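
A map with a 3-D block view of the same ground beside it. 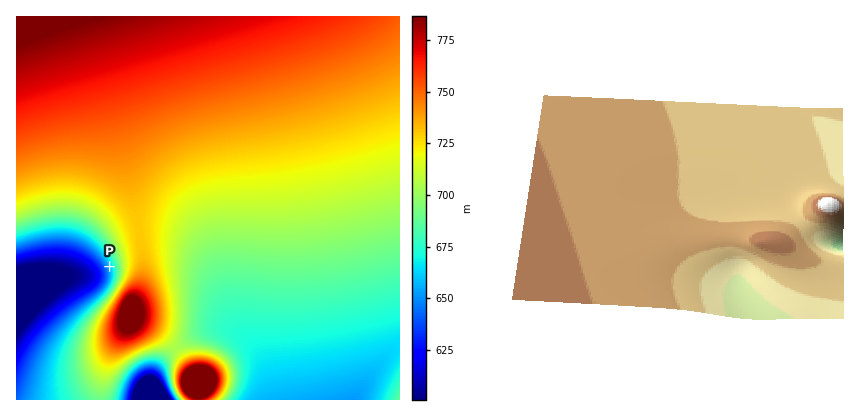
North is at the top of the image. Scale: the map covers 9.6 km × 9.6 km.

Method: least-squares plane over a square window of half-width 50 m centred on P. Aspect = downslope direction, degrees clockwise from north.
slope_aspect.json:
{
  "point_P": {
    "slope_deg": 8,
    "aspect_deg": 250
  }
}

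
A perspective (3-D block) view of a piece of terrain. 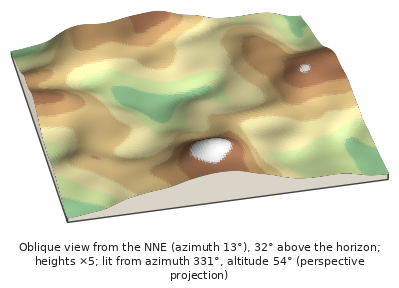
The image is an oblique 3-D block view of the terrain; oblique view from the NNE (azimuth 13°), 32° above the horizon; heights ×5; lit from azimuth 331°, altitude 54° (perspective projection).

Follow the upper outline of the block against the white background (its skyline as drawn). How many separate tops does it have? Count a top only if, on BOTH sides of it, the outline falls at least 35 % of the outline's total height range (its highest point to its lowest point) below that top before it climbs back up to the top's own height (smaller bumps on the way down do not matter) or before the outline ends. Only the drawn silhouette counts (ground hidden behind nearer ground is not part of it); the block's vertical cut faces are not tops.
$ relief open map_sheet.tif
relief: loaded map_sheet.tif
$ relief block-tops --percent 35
0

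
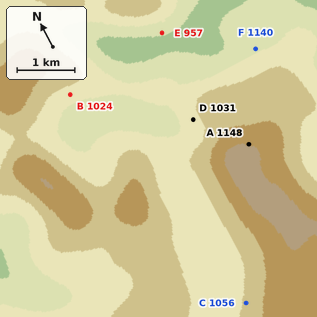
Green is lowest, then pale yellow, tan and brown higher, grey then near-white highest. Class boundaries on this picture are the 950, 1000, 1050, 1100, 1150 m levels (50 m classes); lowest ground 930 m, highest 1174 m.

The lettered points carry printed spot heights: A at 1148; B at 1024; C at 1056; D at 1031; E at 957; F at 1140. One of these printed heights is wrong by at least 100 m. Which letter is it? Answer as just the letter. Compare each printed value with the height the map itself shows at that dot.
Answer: F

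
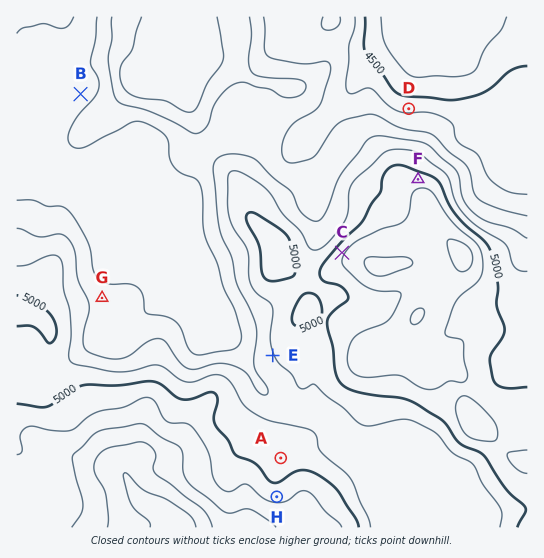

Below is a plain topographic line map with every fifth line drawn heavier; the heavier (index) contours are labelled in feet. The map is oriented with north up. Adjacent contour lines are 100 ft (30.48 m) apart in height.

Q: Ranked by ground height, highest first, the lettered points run C A B D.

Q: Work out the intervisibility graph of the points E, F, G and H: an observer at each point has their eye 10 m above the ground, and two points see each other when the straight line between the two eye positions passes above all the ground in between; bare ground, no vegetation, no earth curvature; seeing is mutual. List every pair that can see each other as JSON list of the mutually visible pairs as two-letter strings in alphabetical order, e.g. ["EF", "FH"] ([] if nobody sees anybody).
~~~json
["EG", "EH"]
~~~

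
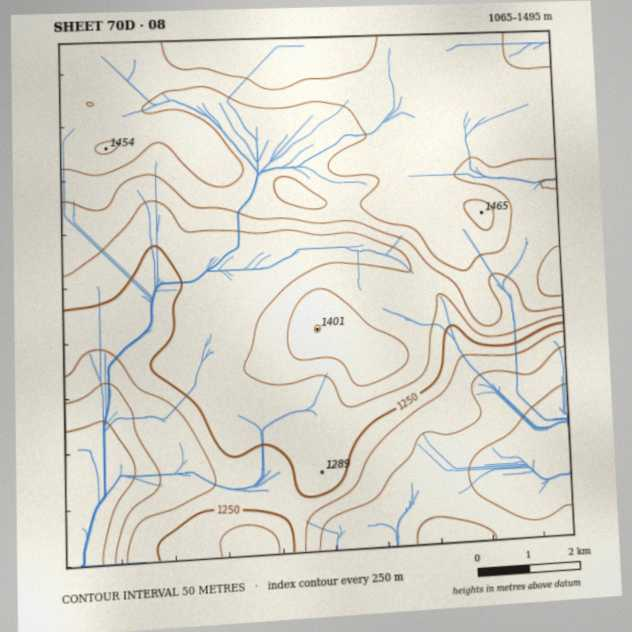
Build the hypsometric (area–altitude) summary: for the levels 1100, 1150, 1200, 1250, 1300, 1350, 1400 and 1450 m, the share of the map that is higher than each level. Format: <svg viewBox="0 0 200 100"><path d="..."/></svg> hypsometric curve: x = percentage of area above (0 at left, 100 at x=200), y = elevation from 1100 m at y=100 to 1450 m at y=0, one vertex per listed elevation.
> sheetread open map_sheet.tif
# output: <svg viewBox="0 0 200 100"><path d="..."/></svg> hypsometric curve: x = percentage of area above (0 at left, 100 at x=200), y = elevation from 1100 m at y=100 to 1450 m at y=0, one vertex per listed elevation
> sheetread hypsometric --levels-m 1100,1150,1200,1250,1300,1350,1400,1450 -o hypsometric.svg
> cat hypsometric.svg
<svg viewBox="0 0 200 100"><path d="M188 100l-17-14-15-15-17-14-34-14-21-14-31-15-46-14"/></svg>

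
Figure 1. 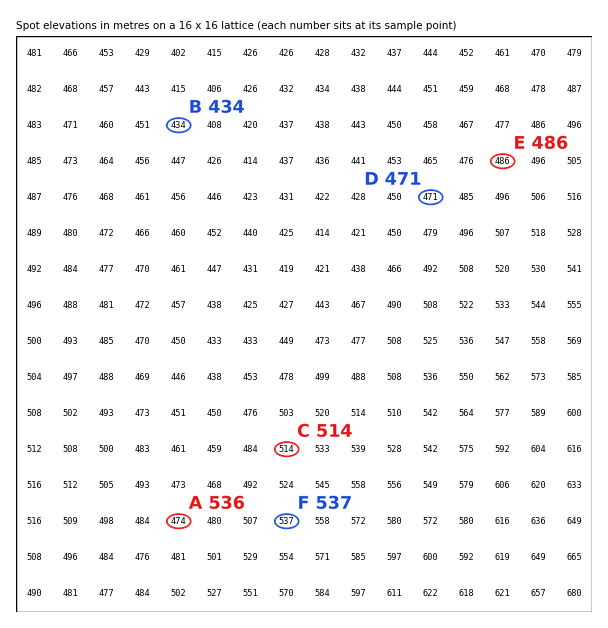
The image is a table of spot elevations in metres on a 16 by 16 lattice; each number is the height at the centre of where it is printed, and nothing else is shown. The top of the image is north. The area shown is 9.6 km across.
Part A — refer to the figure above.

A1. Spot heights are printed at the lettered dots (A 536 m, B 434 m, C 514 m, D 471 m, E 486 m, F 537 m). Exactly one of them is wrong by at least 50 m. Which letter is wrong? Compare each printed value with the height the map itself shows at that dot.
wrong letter A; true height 474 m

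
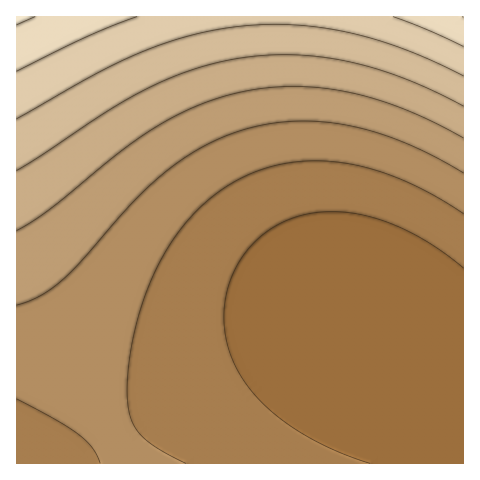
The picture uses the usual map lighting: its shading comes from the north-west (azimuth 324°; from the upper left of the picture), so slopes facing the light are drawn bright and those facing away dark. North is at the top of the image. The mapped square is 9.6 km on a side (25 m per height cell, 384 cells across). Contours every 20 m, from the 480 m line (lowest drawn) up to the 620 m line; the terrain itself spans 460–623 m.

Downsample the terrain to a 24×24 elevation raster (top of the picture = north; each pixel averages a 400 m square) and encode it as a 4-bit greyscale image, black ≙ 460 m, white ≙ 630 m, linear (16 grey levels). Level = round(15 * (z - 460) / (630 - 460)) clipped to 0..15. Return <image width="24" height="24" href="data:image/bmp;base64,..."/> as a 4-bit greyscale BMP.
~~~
<image width="24" height="24" href="data:image/bmp;base64,Qk2WAQAAAAAAAHYAAAAoAAAAGAAAABgAAAABAAQAAAAAACABAAATCwAAEwsAABAAAAAAAAAAAAAAABEREQAiIiIAMzMzAERERABVVVUAZmZmAHd3dwCIiIgAmZmZAKqqqgC7u7sAzMzMAN3d3QDu7u4A////ADMzREQzMzMiIiERETM0REMzMyIiIRERETNERDMzMiIhEREREURERDMzIiIRERAAAURERDMzIiEREAAAAERERDMyIhERAAAAAFRERDMyIhERAAAAAFVUREMyIhEQAAAAAVVVREMyIhEQAAAAEWVVVEMzIhERAAABEWZlVEQzIiEREREREmZmVUQzIiERERERIndmVVRDMiIhEREiI3d2ZVREMyIiIiIjM4h3ZlVEQzMyIiMzRJiHdmVVREMzMzNERZmId2ZlVERERERVVqmZiHdmVVVVVVVWZ6qpmId3ZmZVVmZneLuqmZiHd3ZmZ3d4icu7qpmYiId3eIiZmtzLu6qZmZiImZmqu93cy7uqqqmZqqq7zO7d3My7u7u7u7zM3Q=="/>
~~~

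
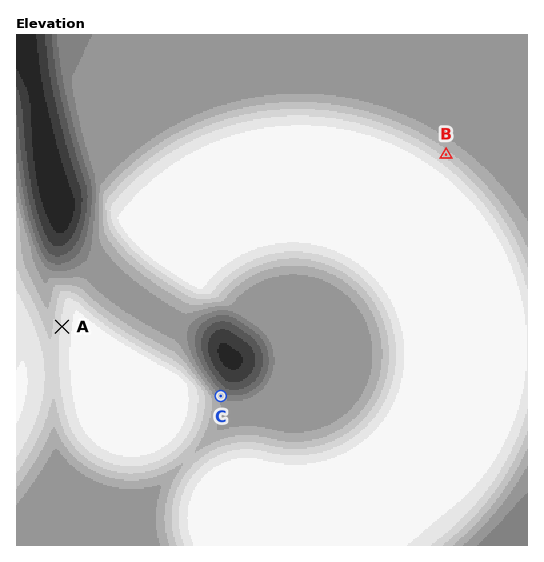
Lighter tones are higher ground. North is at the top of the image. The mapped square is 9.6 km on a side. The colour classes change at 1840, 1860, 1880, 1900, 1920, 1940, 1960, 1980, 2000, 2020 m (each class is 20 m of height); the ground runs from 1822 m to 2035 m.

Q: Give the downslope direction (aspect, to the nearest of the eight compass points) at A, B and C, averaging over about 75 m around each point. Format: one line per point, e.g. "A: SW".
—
A: W
B: NE
C: NE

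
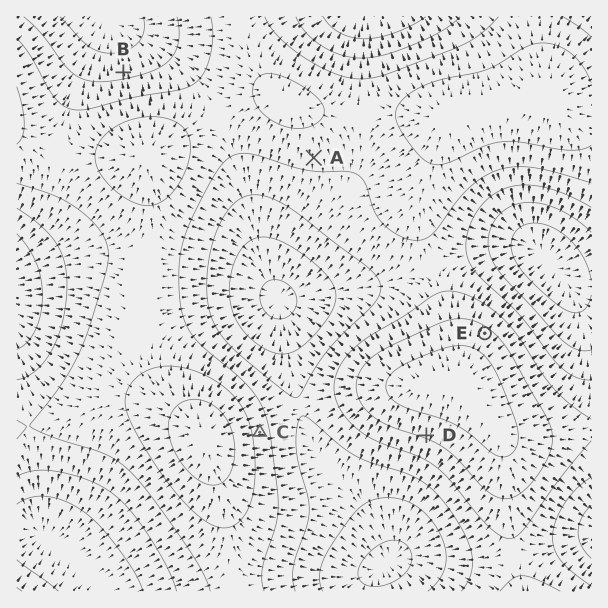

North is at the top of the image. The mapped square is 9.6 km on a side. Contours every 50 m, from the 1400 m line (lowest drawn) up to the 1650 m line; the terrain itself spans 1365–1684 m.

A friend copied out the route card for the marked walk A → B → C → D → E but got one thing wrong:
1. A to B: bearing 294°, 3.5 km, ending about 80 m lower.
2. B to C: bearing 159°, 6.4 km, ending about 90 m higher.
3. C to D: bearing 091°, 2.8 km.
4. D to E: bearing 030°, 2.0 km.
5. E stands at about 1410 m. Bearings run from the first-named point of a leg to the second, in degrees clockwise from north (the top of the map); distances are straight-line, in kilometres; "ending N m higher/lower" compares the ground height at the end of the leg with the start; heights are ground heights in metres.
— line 5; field height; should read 1610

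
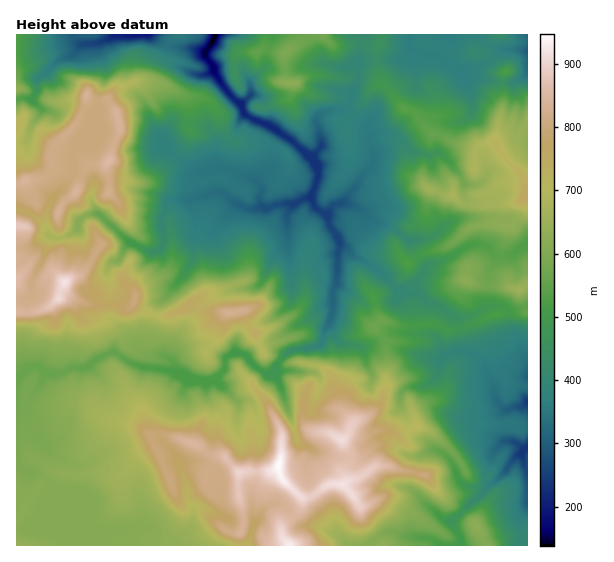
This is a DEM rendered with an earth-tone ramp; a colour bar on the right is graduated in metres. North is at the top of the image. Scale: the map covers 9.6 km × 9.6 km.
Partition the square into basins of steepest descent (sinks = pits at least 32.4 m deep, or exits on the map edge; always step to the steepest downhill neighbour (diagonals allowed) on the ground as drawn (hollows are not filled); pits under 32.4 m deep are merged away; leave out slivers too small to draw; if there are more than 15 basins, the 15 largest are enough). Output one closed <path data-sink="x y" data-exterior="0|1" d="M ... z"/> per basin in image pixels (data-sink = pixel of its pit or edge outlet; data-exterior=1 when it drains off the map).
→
<path data-sink="215 35" data-exterior="1" d="M381 34l-199 0-13 7-2 10-16 28-16 2-16 6-13 14-12 0-8-4-4 4-9-2-18 3-18-4-14-9-7 0 1 457 470-1-10-19-6 7-20 5-62-41-10 1-14 8-6 0-15-21 0-14 5-10 0-8-8-13 6-4 8-15 12-4 12-10 8-20 0-46-12-14 6-6 17 5 39-1 9 5 9 0 18-5 17-10 20-4 5-3 4-8 0-10 5 17 4 4 0-186-7 6-8 14-11 5-3-1-4-7-13 3-5 5-4 0-42-17-10-10-6-10-12-4-22-25-5-24 0-9 5-12z"/><path data-sink="523 451" data-exterior="0" d="M485 423l-20 2-11 4-11 8-5 0-20-11-17 9-14-5-10 0-8 4-20-3-8 9 8 13 0 8-5 10 0 14 15 21 10-1 14-8 6 0 62 41 20-5 6-7 10 20 40 0 1-118-15-3-18 1z"/><path data-sink="527 403" data-exterior="1" d="M519 290l0 10-4 8-5 3-20 4-17 10-18 5-9 0-9-5-39 1-17-5-6 6 12 14 0 46-8 20-12 10-12 4-6 10 10 3 10 0 8-4 10 0 14 5 17-9 20 11 5 0 14-10 17-4 21 3 18-1 5 2 9 0 1-115-4-5z"/><path data-sink="527 52" data-exterior="1" d="M527 34l-145 0-6 17 4 29 20 25 3 4 12 4 6 10 10 10 42 17 4 0 5-5 8-3 5 0 4 7 3 1 11-5 15-21z"/><path data-sink="147 35" data-exterior="1" d="M181 34l-164 0-1 54 7 1 14 9 18 4 18-3 9 2 4-4 8 4 12 0 13-14 16-6 16-2 16-28 2-10 6-4 4 0z"/>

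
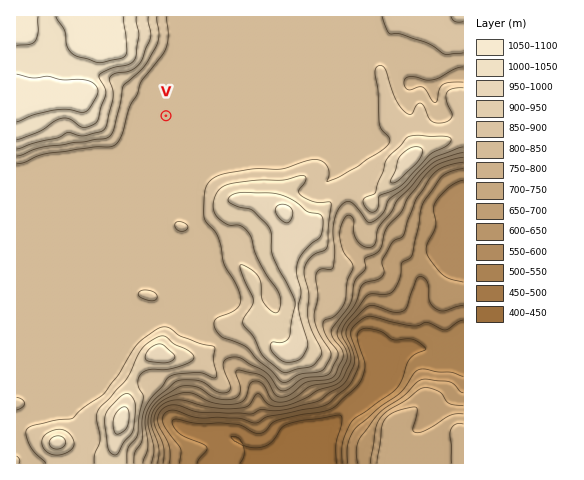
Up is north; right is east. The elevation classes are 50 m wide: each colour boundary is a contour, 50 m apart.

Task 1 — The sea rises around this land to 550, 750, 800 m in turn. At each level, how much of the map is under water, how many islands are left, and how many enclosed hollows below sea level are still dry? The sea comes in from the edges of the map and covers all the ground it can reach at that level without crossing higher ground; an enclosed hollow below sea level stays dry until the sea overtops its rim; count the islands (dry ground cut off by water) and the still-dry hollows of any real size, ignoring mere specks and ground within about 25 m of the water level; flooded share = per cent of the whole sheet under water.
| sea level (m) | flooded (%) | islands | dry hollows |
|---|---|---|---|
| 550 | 8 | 0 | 0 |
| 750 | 22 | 0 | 0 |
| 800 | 25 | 0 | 0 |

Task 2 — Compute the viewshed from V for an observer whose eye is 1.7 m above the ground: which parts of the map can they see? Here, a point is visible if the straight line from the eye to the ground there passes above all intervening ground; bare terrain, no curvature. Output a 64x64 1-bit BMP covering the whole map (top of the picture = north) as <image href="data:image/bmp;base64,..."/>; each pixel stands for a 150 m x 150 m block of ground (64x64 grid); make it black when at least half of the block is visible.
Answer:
<image width="64" height="64" href="data:image/bmp;base64,Qk0+AgAAAAAAAD4AAAAoAAAAQAAAAEAAAAABAAEAAAAAAAACAAATCwAAEwsAAAIAAAAAAAAA////AAAAAAAAAAAAAAAAAAAAAAAAAAAAAAAAAAAAAAAPgAAAAAAAAD+AAAAAAAAA/4AAAAAAAAA/gwAAAAAAAB//gAAAAAAA//+AAAAAAAD//4AAAAAAAP//gAAAAAAA//+AAAAAAAD/+4AAAAAAAP/9gAAAAAAA//yAAAAAAAD//OfgAAAAAP/8f8AAAAAA//w/AAAAAAD//h4AAAAAAP/+DAAAAAAA//4AB+AAAAD//gADwAAAAP/+AAAAAAAA//8AAAAAAAD///gAAAAAAP//+AAAAAAA///4AAAAAAD///gAAAAAAP//+AAAAAAA///4AAAAAAD///gAAAAAAP//+AAAAAAA///4AAAAAAD///gAAAAAAP///8AAAAAA////8AAAAAA////4DAAAAB////weAAAAB/////wAAAAD/////AAYAAD/////ABwAAH/////AfgAAH////+D/AAAP////4/8AAAP//////4AAA///////gAAH///////AAA///////wAAH//////+AAAf//////wAAD//////+AAAP//////4AAA///////gCAB//////+AAAH//////4AAAf//////AAAB//////8AAAB//////wAAAB/////+AAAAD//////AwAAH/////8/AAAAf/////4AAAB//////wAAAH/////xw=="/>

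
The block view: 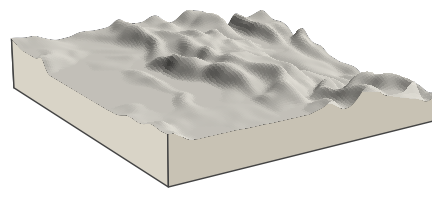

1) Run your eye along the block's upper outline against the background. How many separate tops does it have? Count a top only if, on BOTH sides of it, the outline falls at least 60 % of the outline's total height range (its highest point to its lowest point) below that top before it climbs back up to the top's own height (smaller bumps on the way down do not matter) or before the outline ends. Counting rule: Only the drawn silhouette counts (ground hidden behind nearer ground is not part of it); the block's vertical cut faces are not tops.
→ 0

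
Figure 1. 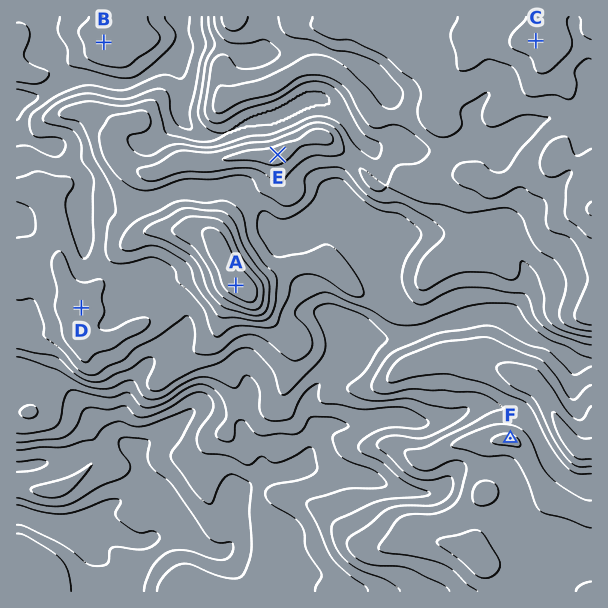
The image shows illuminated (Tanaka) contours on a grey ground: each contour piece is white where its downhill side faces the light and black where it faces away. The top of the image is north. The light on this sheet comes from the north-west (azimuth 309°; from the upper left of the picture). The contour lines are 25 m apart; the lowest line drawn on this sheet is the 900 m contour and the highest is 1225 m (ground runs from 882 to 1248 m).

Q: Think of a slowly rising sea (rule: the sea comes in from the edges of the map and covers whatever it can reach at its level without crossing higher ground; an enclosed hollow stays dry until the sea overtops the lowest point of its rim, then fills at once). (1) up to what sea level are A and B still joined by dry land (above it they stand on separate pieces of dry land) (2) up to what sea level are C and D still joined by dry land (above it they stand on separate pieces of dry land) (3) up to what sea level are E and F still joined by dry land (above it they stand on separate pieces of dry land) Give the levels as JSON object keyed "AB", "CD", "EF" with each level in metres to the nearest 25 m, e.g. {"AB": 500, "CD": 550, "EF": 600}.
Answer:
{"AB": 1050, "CD": 1100, "EF": 1075}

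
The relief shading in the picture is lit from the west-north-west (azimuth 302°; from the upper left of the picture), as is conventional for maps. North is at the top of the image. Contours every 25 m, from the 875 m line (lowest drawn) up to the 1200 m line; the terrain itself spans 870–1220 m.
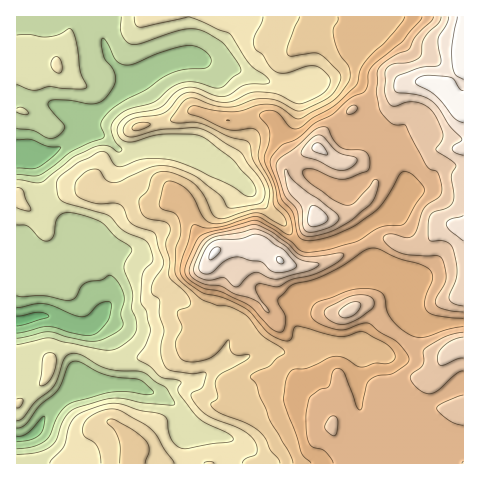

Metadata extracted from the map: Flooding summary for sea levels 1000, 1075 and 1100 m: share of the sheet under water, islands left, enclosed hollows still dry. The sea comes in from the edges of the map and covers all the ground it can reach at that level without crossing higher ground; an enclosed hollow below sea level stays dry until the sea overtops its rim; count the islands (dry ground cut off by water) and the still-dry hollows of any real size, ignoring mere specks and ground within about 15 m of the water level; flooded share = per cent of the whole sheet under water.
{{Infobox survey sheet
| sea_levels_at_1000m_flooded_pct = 39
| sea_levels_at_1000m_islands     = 0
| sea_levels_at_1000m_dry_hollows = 0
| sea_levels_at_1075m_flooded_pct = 61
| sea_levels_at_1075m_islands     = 0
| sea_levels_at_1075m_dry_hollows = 0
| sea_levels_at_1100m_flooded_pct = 70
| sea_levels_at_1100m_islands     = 0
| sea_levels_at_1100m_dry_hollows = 0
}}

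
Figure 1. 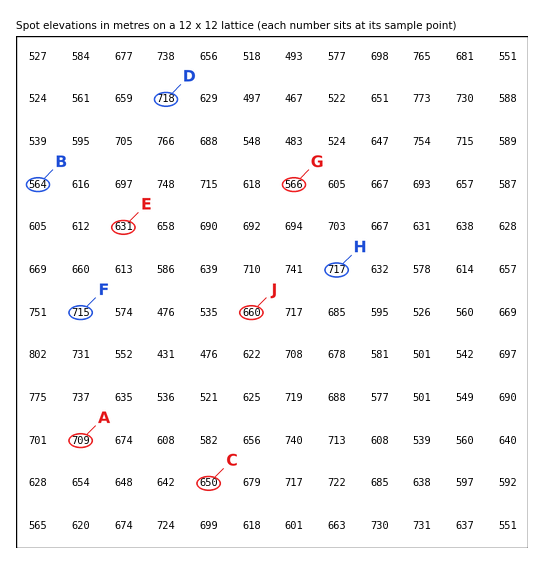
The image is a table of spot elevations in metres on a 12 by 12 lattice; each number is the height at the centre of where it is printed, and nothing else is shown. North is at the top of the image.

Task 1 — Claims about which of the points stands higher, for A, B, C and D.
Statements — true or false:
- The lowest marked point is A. false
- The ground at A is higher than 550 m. true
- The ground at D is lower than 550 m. false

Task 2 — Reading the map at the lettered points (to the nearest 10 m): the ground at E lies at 630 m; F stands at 720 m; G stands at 570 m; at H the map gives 720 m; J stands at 660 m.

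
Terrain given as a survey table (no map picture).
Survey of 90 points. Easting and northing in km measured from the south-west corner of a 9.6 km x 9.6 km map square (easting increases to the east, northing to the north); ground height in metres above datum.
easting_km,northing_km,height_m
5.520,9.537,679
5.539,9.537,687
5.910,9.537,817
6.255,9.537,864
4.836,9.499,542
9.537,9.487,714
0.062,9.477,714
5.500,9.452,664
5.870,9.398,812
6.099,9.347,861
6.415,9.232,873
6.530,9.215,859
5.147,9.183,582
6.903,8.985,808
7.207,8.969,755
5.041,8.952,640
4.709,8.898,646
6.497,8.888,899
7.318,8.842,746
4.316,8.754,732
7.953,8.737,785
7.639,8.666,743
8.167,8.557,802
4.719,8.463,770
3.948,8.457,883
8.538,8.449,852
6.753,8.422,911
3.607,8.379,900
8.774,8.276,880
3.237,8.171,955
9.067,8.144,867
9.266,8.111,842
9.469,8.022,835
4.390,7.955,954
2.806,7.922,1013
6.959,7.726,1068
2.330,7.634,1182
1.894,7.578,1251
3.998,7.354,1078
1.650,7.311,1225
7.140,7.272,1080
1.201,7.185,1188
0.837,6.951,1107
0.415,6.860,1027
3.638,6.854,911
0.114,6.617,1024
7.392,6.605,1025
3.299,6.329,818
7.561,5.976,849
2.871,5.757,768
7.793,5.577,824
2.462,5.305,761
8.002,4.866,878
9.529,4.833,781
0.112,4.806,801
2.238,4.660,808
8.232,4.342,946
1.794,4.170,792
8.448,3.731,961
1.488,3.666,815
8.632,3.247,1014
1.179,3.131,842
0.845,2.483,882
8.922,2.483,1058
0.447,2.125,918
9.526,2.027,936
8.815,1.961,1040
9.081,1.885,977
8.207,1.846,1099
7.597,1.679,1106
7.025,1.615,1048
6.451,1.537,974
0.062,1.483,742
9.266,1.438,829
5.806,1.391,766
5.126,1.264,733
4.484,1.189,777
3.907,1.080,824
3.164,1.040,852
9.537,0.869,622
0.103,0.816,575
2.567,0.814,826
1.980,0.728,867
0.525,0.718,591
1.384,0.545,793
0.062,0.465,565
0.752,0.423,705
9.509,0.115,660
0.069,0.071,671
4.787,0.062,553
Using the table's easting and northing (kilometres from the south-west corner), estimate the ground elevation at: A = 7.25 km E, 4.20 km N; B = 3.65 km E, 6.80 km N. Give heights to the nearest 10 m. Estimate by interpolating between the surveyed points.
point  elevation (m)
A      830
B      900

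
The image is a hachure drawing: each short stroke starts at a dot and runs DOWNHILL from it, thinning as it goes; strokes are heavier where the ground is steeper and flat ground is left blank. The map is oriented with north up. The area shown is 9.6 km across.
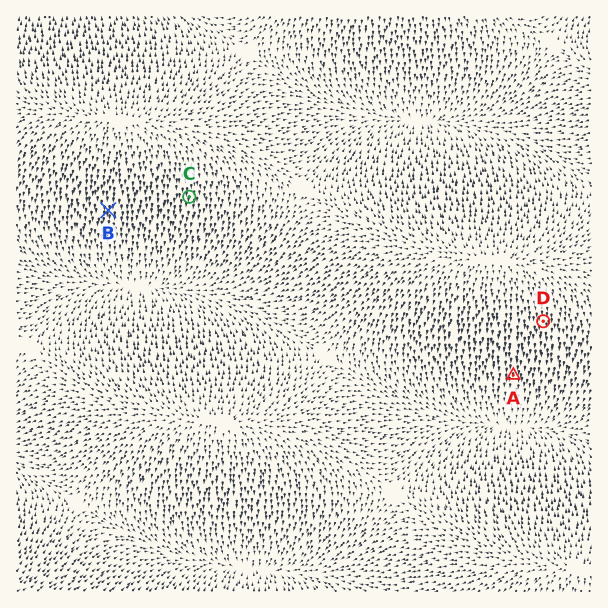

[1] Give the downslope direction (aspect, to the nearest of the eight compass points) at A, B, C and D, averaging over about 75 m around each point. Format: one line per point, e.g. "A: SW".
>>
A: S
B: S
C: S
D: S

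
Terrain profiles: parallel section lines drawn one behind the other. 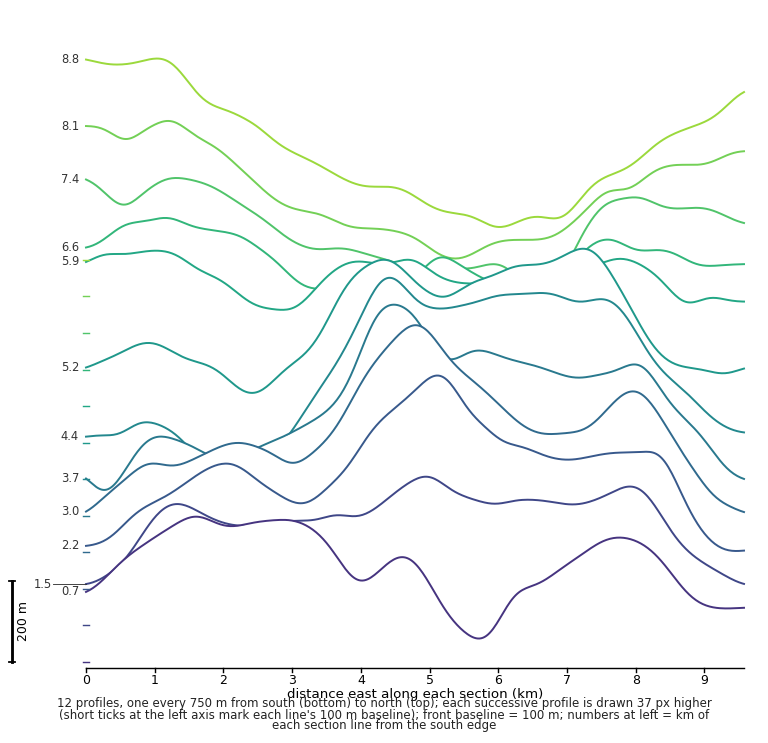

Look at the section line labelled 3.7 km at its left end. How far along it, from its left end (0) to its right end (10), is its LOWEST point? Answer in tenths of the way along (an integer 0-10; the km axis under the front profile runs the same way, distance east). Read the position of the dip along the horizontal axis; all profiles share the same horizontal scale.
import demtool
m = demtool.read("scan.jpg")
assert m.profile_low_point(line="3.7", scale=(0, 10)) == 0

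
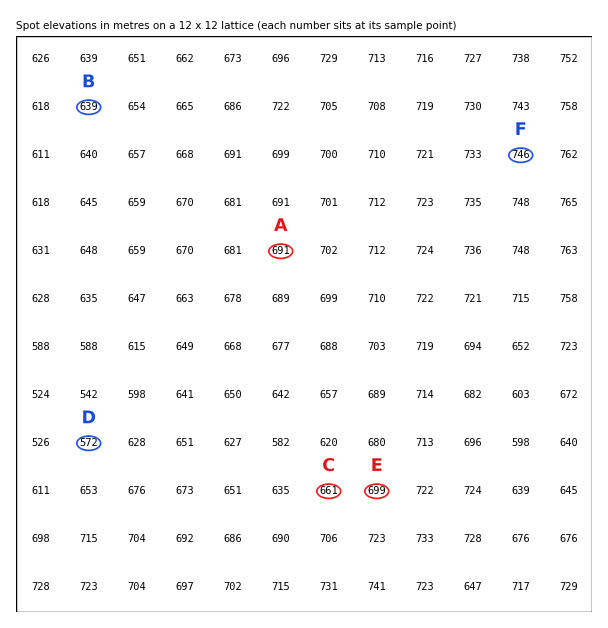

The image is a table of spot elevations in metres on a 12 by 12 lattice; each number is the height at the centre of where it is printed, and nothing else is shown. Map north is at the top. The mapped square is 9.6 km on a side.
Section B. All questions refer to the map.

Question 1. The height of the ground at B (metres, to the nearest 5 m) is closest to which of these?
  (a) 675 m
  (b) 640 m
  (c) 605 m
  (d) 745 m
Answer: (b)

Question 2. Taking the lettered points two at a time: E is below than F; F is above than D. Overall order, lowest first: D E F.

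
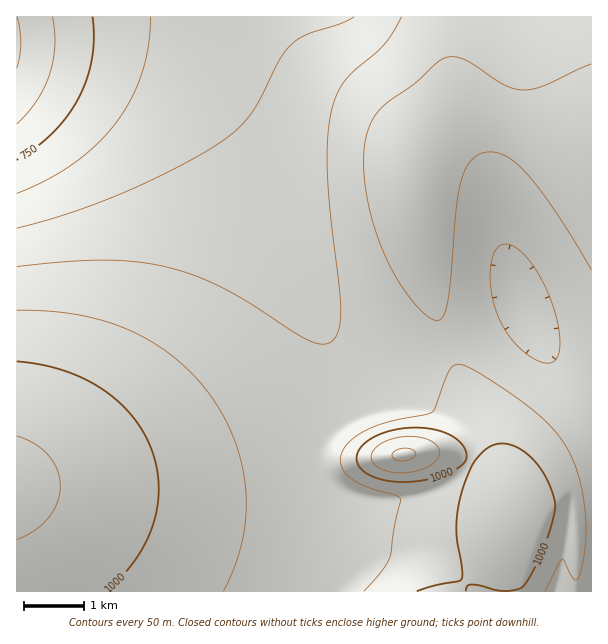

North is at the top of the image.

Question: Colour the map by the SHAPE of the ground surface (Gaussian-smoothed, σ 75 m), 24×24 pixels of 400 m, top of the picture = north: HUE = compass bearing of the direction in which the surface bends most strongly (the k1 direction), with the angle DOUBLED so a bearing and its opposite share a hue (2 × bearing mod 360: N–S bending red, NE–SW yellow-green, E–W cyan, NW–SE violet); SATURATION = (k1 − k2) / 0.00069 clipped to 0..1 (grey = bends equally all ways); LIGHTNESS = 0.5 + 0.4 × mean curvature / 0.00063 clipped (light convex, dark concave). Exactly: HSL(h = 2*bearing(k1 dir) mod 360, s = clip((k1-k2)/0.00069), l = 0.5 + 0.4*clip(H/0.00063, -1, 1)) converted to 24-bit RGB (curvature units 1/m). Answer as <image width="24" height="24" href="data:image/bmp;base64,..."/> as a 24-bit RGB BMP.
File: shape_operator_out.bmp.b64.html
<image width="24" height="24" href="data:image/bmp;base64,Qk32BgAAAAAAADYAAAAoAAAAGAAAABgAAAABABgAAAAAAMAGAAATCwAAEwsAAAAAAAAAAAAAgYKAgIOAf4OAfoOBfoOBfYOCfYOCfIODfIKDe4GDen+Den2DeHuDZoh9Uo5cd5FdmoVhoWNen1x1k2uDl4h7wJhxHVmb6M9tgYOCgYODgIODf4ODfoSDfoOEfYODfIKDfIGDe4CDen+DeX2DeHuEd3mFcYKFaYZniIpnkXJmk2t0jXx/j4iAxZt0IlGg3NptgoKEgYOEgIOEgIOEf4KEfoKEfYGEfYGEfICDe3+Den6DeX2Ed3uEdnmFdXeGdnaGe3iEhnuGiX6FjIGBkIyCtJl6Mka1pc9fgYKFgYKFgIKFgIGFf4GEfoGEfoCEfX+EfH+Ee36Een2EeXyEd3uEdXSEinRbj49HeI1VdYZ3hoGFi4aDkZKCmJyBu126XrJtgoGFgYGFgICFgICFf3+Ffn+Ffn6EfX6EfH2Ee32Ee3yEeXyEfWyIrhxjyAkAy5oAWLMAAqkAQ55hhoyAjZaBkJqAl4J/kGyUgoGFgoGFgoCFgYCFgH+FgH6Ff36Efn2EfXyEfHyDe3uDenuDTk6ZKwj/rI3/2sz/zcz/Z53/BJbqZ5mXiJl9jph/j3p/ll+Rg4GFg4GFg4CFgoCFgn+FgX6FgH6EgH2Ef3yEfnyDfHuDe3qDaoGJDLeJAPaLZeW17XjY/zbozBLYbImWg5t5jZF9kW2FmFeRg4GEhIGFhICFhH+Fg3+Fg36Egn2EgX2EgHyEf3yDfnuDfXuCe3mCbIV4RpQqZZYDmokAo1kVmXVWeZpyf5h2in54kWCIlleNhIGEhICEhH+EhH+EhH6EhH2EhH2Eg3yEgnyDgXyDgHuDfnqCfXmCfHeCfHeBfXl+fYB5e4t0d5hvdZ1ue5F1hm+AkFmJkV+GhICDhH+ChH+ChH6ChH2ChH2ChHyDhHyDg3yDgnyDgXuDgHqCf3iDf3aDgHWCgHh9goR4fpJyd55sc5xteIV1hmOFjFmIi2t9hH+ChH6BhH6BhH2BhH2BhHyBhHyBg3yBg3yCg3uCgnuDgXmDgXeDgXSEhHODg3Z7iIp2gplweKFrc5RueW9/gluGiGCEiXh1hH6ChX2BhX2AhXx/hXx/hHx/hHt/g3uAg3uAg3uBg3qCgniDgnWEg3KFhnGDhnZ3jZF1hqBve6Bsc4hyeGSBflmGg2yAiIx3hX2ChXyBhnx/hXt/hXt+hXt+hHt+g3t/g3t/g3uAg3qCgneDgnOFhG+Hh3CDiXl2kZh0iaVvfptwc3GBdlqEel6EgnZ9g5F2hnuDh3uBh3p/hnp+hnp9hXp9hHt9hHt+g3t/gnuAg3qCgnaEgnGGhG2IiHGEjYJ4lJ90jaZxgZB1eGiDdFeHdWiDeId5gJN2iHqEiHmBiHl/h3l+h3p9hnp8hXp9hHt9g3t+gnuAg3mDgXWEgG+Hg2yJiHOFkY56lqV1kKN0iIJ3eV6IcluIcHGFeI17fpF4iXiDiXiAiXh+iHh9iHl8hnl7hXp8hHt8g3t+gnuAgnmDf3OFfm2IgGyJiHiFk5Z7mKd3lJx4iHCGeFuLbmOJdIKJeY5+fo17inaBinZ+ind8iXd7iHh6h3l6hnp7hHt8g3x9gnuAgXiDfXKFe2yIfG6Jh32GkZt8mqV5lY15i2mMd1+Na2uLdYuMeoyCfoh+inR+i3R7i3V5inZ4iXd4iHl5hnt6hXt7g3x9gnuAf3iDenGFd2yId3GIf4qBkJ19nKB7knZ3i2ePdWeNcHqMd4yNfImGgIWCinN4i3N2i3R0i3d1inp3iHt4h3x6hX17g3x8gXyAfXiDd3GGcm2IdHmJfo+Bj5t9mZB7knF+i2uOc3CMc4KNd4eMfISHgIKEiHFxinVyi3hzi3t1in13iX54h396hX97g318gXyAfHiDdHKGb3SJdYaMfJKCj5V+lH14knCAiXSMd3uLdYONd4CKe3+Gf4CEh3dwiXpxi31zi390ioF2iYF4h4F6hYF7gn99gH2AeXmCc3eGcX+LdJCPfI+DjYd+k3R4kXV9iH6HeoOKdn+LdnqJe3yGf4CEhn1wiYBxioNzi4R0ioV2iYV4h4R6hYN8goF9fn6AeX2DdICIcYuOc5GNfImGinh+knN3kH56homBfISJdXmJdneHe3uFgICDhoRwiIdxiolzi4p1iop2iYl4h4d6hYV8goJ9foGAeoSEdIuKcJGOco2Od3aFinJ/kXh1k498hoyAfICGdnWHeHeGfHyEgIGCgIZxgohyhIpzhYt1hop3hYl5hId6g4V8gIN9fYN/eYiCc4+HcJCMcH2JfG2FiXF9kol3kpd6hox+fHuEeXWFeniEfX2CgIKB"/>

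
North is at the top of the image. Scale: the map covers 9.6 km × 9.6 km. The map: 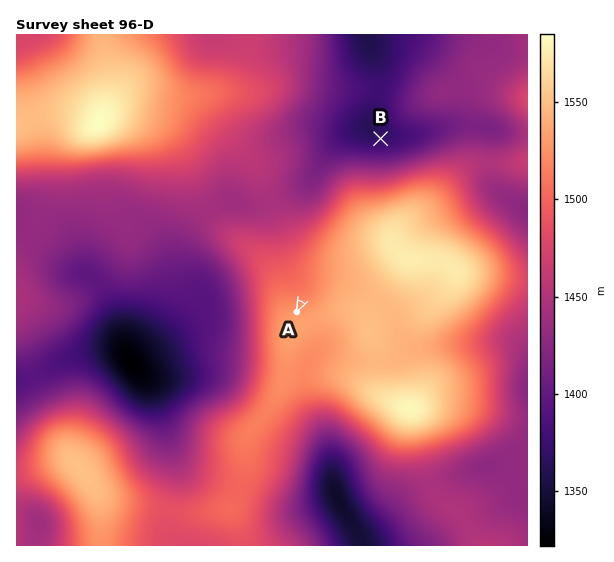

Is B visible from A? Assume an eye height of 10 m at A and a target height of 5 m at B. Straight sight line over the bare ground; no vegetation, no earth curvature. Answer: no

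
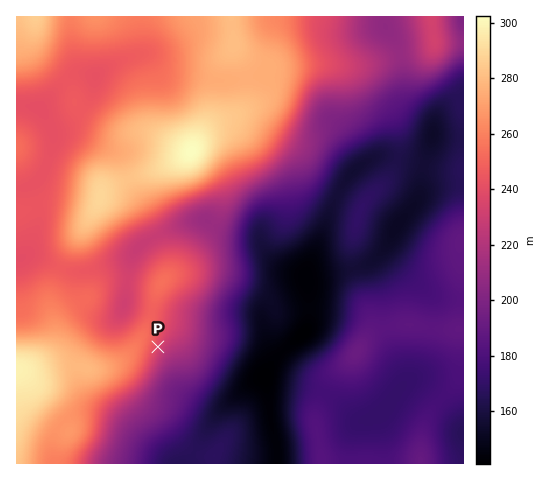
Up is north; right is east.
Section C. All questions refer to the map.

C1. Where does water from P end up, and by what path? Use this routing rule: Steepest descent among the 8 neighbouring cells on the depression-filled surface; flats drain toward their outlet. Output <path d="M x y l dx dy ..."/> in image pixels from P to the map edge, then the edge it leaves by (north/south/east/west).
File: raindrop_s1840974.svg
<path d="M158 347l16 16 0 14 1 4 29 29 14 0 27-24 3 0 2 3 3 1 20 20 0 11 1 2 0 5 3 7 0 28"/>
exit: south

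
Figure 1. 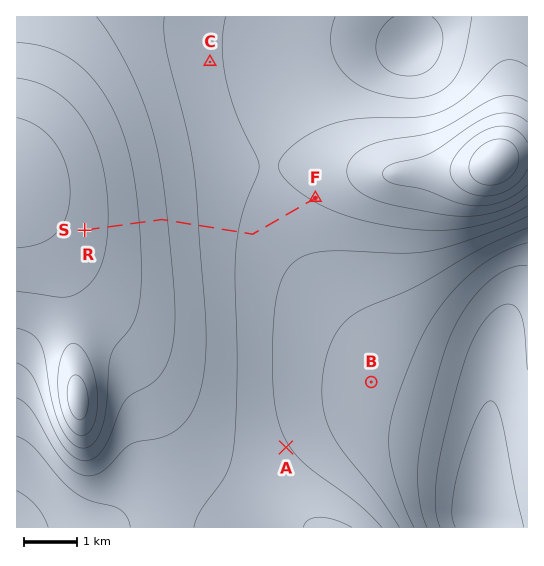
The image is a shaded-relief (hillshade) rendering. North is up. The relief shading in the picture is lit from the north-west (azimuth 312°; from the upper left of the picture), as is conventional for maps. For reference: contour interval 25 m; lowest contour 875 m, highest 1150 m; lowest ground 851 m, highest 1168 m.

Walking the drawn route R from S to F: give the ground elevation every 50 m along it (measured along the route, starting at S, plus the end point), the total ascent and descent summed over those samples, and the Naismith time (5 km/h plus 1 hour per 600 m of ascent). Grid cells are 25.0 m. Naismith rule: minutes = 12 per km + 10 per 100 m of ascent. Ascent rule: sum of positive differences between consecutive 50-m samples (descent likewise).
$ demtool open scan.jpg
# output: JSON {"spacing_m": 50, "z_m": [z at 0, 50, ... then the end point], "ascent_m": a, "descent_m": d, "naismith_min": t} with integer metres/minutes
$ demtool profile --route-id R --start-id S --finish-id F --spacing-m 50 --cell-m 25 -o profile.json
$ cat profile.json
{"spacing_m": 50, "z_m": [1139, 1138, 1136, 1135, 1133, 1132, 1130, 1128, 1126, 1125, 1123, 1121, 1119, 1117, 1115, 1113, 1110, 1108, 1106, 1104, 1102, 1099, 1097, 1095, 1092, 1090, 1087, 1085, 1083, 1080, 1078, 1076, 1074, 1071, 1069, 1067, 1065, 1063, 1060, 1058, 1056, 1054, 1052, 1050, 1048, 1046, 1044, 1043, 1041, 1039, 1037, 1036, 1034, 1033, 1031, 1030, 1028, 1027, 1025, 1024, 1023, 1022, 1020, 1019, 1018, 1018, 1017, 1017, 1016, 1016, 1016, 1015, 1015, 1015, 1015, 1016, 1016, 1016, 1016, 1017, 1017, 1018, 1018, 1019, 1020, 1021, 1022, 1023, 1024, 1025, 1026, 1027], "ascent_m": 12, "descent_m": 124, "naismith_min": 56}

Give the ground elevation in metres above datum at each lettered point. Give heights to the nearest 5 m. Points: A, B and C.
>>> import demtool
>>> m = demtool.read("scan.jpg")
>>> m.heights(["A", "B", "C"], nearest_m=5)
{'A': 1000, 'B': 960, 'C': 1030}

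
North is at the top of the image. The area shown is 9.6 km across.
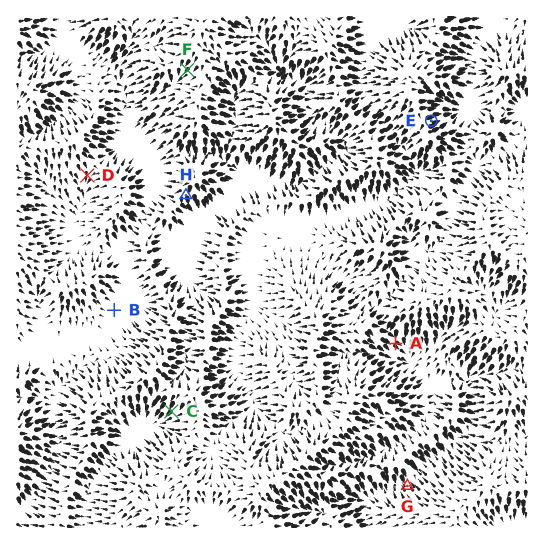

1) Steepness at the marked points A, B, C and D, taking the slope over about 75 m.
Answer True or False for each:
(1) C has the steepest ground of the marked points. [True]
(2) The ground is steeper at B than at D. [False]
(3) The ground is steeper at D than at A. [False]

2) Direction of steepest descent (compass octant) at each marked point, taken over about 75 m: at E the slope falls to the E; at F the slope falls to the SW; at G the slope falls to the NW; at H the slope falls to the S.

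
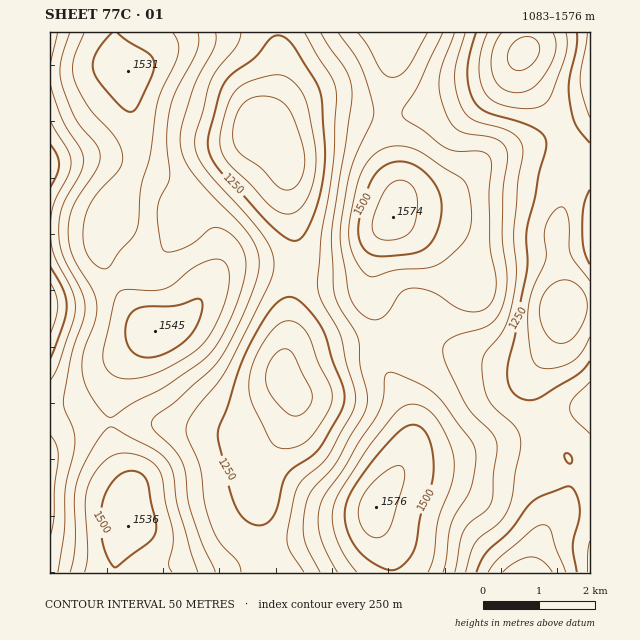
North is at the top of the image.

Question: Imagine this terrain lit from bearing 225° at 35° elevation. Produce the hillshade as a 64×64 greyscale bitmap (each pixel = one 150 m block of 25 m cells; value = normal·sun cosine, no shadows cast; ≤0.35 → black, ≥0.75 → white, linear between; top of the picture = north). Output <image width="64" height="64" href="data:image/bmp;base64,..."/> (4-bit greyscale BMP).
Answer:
<image width="64" height="64" href="data:image/bmp;base64,Qk12CAAAAAAAAHYAAAAoAAAAQAAAAEAAAAABAAQAAAAAAAAIAAATCwAAEwsAABAAAAAAAAAAAAAAABEREQAiIiIAMzMzAERERABVVVUAZmZmAHd3dwCIiIgAmZmZAKqqqgC7u7sAzMzMAN3d3QDu7u4A////AMy7u6mIiIh2QzRFZnibze7d3t3LqYdlRDRGeJq83u7tzLu7upiIiHVDM0VneKvN3d3u3cuZh2VDNFZ4mrzd7t3MzMy6qZmIZTIzRWd4q83d3e7tupiHZUNFZ4iZq83dzLzN3MupmIdUIiRWZ3ibzN3d7ty6iHZUM0Z4mYmavMu7vN3cuqmIdUIiNFZmeJq8zd3u3KmHdlREV4mYiJmru7vN3dy6mIdUIRI1ZmZ4mrzM3d3bqHd2VUVomZh3iaqqq93t3LmYdkMREkVmZmiavMzM3cuYd3ZlVniZh3eJqqq73e3bqYh1QhEjRWZmeKu8u7zMupd3d2ZmeIh2Z4mqqrvd3cupiHVCIjRWZmZ5q7u6q7uph3d3dmZ3h2Zmiaqqu93cupmIdUIiNFZmZomruqmaqqmHd3d2Znd2ZWeJmZq7zMu6mYhlMiI0VmZniaqpmImZmYh3d2ZmZmZVZ4iZmarMy6mYh1QyIjRVZmeJmZh3iJmZiHd3ZmZmZVVneIiImsy7qYd1QyESNFVmeImYh3eJmZmIh3ZlVVZlVmd3d3iazLuph2QyERI0VWd4iId3d4mqqZiHdmVVVVVmZ3d3iarMu6mGUyERIzRWd4h3dmZ4mqqpmIh2VURVVVZmZ3eJu8zLqYZUMiM0RWZ4h3ZmZ4maqpmYiHZURERFVVZneJq8zLuph2VERVVmZ3h3ZlZniaqqmZmIdkMzNERFVWeJq8zLu6qYdmZnd3d3h3ZVVWeJmqqZmYhlQzMzRERVZ4q7zLu7uqmIiIiId3iHZVVWd4maqqqpmGUzIzNEREVniru7qru7qZmZmZiIiHdlRFZ4maq7u7qYZDMzNEREVWeJqqqau7u6qZqpmIiIdlREVniavM3cypdkQzREVVVWZ4iZmZq7y7qqqqmYiIh2VEVniavN7u3Ll2VERFVVVVZneIiImrzLu6qqqZmYiHZURWiavN7/7cqHZVVVVmVVZmd3d3irzMu7u7uqmZmIZVRWeKvN7v7tuXZlZmZmZmZmZmZmeKvMy7u7u7qpmYdlVVaJq83u7tyodmZmZmZmZmZmZmZ4vMy7q7zLuqmZh2VVVomrzd7dy5dmZnd3d3d3ZlVWZ4m8y7qrvMu6mZh3ZVVnibzN3dzKmHZ3eIiIiIdlVVVnmbu7qqu8u6mYiHZVVWeJvN3d3cuYd3iIiZmZh2VEVWeZu7u6u7u5iHiHdlVVZ4m83e7t3KmHiJmaqqqHVDNFaJrMy7u7uph2Z3d2VVVWirze7u7cqYiJqqq7uoZDI0V4mszczLuphlVmd3ZVVVaKvN7u7typiImru7u6dTIjRnmq7u7dy5hlVWd3dlVFVom83e7u26h4mru7u6l0IiNXibv//+3Kh1RFZ4d2VUVWiavN3d3LmHiau7u7qGMhJGiazf///bmGVVZ4iHZVRFZ4q7zN3LqYiau7uqqXUyI1eKve///9uXZWZ4iHdlVEVWiaq8zcypmau7uqqYZCEjV5rO///+yodmd4iId2ZURFZ4mrzd3Lqqu8uqmZhkISNXms7///25h3d4iId3ZlRERWeJvN7tzLvMu6mZh1MhI1eKzv//7KmIiIiHd3d2VDM0V4m87u7dzMu6mYiHUyIjVom+//7bqYiId3d3d3ZTIiNWir3u/u3MuqmIiIdTIiRWeb3v7cqZmYd2Z3iIdkIRE0aKve7u3LupiHeIdlMiNFZ5ve7tuqmZh2VneIh1MQASRom83u3Lqph3d3d2UzNEVom97dy6qZh2VWeJmGQgABJGibzd3cuph3Znd2VDM0Vnir3dy7qpmHVVaJmXUxAAE0aJvN3cupmHZmZ2ZUM0RWeKvMy7qpmHZVZ4mYZCAAEjVoq83dy6mYdmZmZlRDRFZ4mru6qZmYdmZniYZCEAEjRXirzd3LqYd2VVZmVERFVneJqqqpmYh3ZneHZCEAEjNGeazd3Muph2VEVWZVREVWd4iZqqqZiId3d3ZDEAASNFZ5vN3cuph2VDNFVmVURVZneJm7u6qZmIdmVDIAASNFVorN3dy6l2VDMzRWZlRFZnd4md3cu6qph2VDIRASNFVnm83t3KmHVDIjNFZlVEVmd3ia7u3cu7qXVDMiESM0Vnir3u3LqYZUMzNEVVVERFZ3iav//t3MupdUMzMyM0Vnibze7cuphlRDNEVVRDM0VmeJvP/+3czLllREREM0Vniavd7ty6mHZVVVVUQzIiNFZ4rN//7dzMqGREVVRDRWiavN3t3LqYd2ZlVUQzIRIjVnis3/7tzMuoZERWVURGeau83d3cuqmHd2ZlQzIhESNWebze7t3My5hlRWZURFaKu8zd3cy7qpiHdmVDIhESNFeKve7u3My7mGVVZlREV5q8zM3czLu6qYh2ZUMiIiNFaJrN7u7czLqYZVZmVUVoq7zMzd3MzLu6mHZUMyIiNFZ4q83u7dzLuph2ZmZVVnmru7zN3dzMzLqYdlRDIiM0V4mrze7tzLuqmHZmZmZniaqrvM3d3d3cyph2VUMyM0VniavN7dzLuqmHZmZmZneJqqq7zd3d3d3KmHZVRDMzRWeJq83czLqpmHZmZmZmeImZmavN7t3d3bqXZmVUMzRWeJqrzNzLqpmHZVVmZmZniIiJq93u3d3cuod2ZVRDRFeJq7zN3LuqmYdlVWZlVWZ3d4ms3u7d3dy6iHZlVERFZ5q8zd3cu6qZh2VWZmVVVnd3ibze7t3d3LmId2VURFZ4mrzd3d"/>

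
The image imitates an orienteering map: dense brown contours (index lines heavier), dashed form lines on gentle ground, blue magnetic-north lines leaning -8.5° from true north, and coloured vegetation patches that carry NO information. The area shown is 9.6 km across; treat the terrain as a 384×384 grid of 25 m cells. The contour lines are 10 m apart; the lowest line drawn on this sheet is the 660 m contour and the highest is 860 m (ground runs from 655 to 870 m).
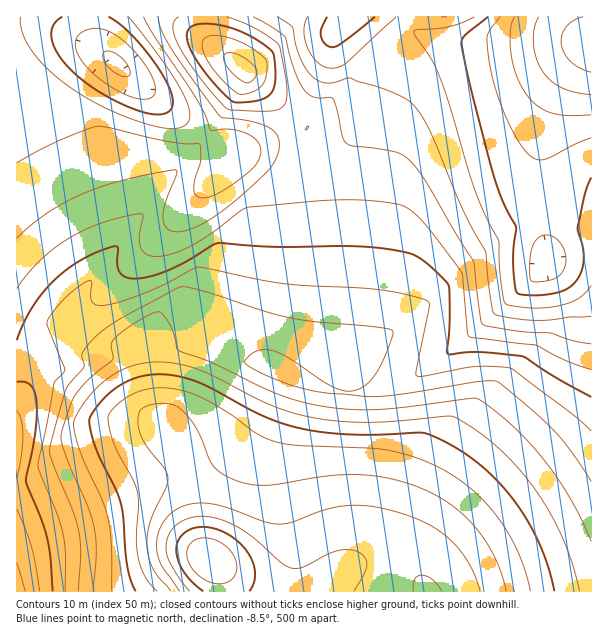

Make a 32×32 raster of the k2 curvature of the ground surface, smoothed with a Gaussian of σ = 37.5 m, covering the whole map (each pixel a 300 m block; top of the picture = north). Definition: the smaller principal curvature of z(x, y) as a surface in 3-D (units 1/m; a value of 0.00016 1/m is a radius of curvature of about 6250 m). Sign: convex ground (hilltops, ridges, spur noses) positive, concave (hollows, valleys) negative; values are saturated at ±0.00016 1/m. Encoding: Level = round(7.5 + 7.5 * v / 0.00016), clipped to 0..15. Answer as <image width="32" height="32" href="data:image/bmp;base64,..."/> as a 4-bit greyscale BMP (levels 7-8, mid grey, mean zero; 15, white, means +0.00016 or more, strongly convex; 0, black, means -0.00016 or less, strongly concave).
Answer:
<image width="32" height="32" href="data:image/bmp;base64,Qk12AgAAAAAAAHYAAAAoAAAAIAAAACAAAAABAAQAAAAAAAACAAATCwAAEwsAABAAAAAAAAAAAAAAABEREQAiIiIAMzMzAERERABVVVUAZmZmAHd3dwCIiIgAmZmZAKqqqgC7u7sAzMzMAN3d3QDu7u4A////AGZ4h1Q4mHZmeIZXiIiIh3dmd3ZVa8p1VniHZ4iIiHd3Znd2Z4rKdVZ4iHeIiIh3d3d3dmZ4h1RXiIiIiIiId3d3d3ZVRERFZ4iIiIiIh3d3d3d3ZURFZ3d4iIiIiHd3d2d4h3ZmZnd3d4iIiId3d3dHeIiId3d3d3eIiId3d3d3NIiIiIh3d3d3d3eHd3d3dzNZmZiIh3d3d3d3d3d4h3czSImZmYh3d2MSV3d3iHd3Q0iIiIiIdiADVBBHeIh3d3UAAleIcwBHd3d3EHiId3dmVYYxAANnd3iIh3QHd3dnd2NGiId3d3d3d4h3YGd3ZneUM1eHd3d3d3d3iHYFZmZ3eEM0eHd3d3d3d4mHcDZVd3dzM0d3d3d3d3d4h3YANXd3djM0d3d3d3d3d3d2UEV3d3dTM1d3d3d3d3d3dkNWd3d3dDM2d3d3d3d3d2ZVZ3d3d3dDM2d3d3d3d3dmZmd3d3d3YzNHd3d3d3d3ZmZ3d3d3d3Y0M1VXd3d3d2Zmd3d3d3d4QzJGVWd3d3d2Znd3d3d3QiIjNnZXd3d3dmZ3d3d3YgAUREOHV3d3d3dmZ3d3dhABR5VDN1d3d3d3ZmZ3dlEAJYm7RDNXd3d3d2Zmd1QQA2iZq3QyR3d3d3dmZXVDEUZ4mZh0IzZ3UzRndlVlRDRWeIh2QzMzYwAAAmZm"/>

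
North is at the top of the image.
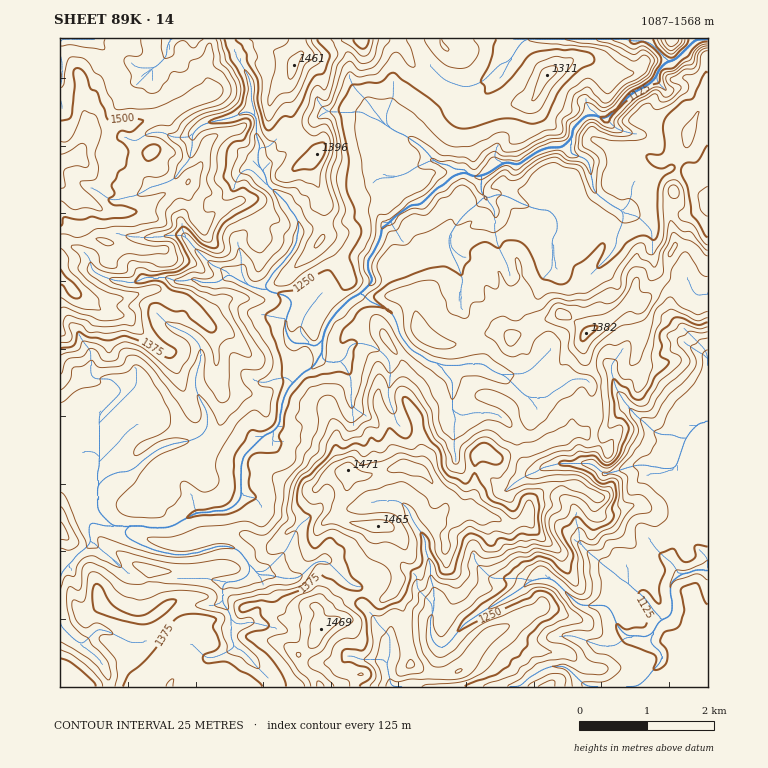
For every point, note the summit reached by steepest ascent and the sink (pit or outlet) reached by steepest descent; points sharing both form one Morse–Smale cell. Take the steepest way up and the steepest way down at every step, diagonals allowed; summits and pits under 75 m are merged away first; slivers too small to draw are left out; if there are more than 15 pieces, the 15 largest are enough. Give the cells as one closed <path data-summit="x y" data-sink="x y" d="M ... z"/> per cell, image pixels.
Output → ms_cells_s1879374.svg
<path data-summit="348 472" data-sink="696 39" d="M463 170l-14 9-25 23-17 5-16 15 13 20 0 15-3 7-8 6-20 8-3 6-9 10-17 11-12 13-14 31 2 3-2 10-17 12-10 10-7 12-6 32-11 13-14 3-9 9-4 9 2 34-11 12-12 4-23 1-21 12-13 3-5-1-41 1-17-8-8-8-5-2-6-6-10-19-5-4-5-1 0 114 9 0 9 15 8 6 10-5 5-7 7 7 25 10 14 0 16-12 19 20 10-5 12 0 20-5 6-2-3-9-5-5 1-17 5-4 12 0 11-9 12 0 29 7 10-5 14-13-3-6 3-22 11-13 11-2-1-7 10-21 1-19 10 5 10 0 32-10 19 3 11 10 7 11 12 5 14 15 8 2-1-10 5-17 0-25 4-8 6-1 10 7 6 0 12-6 26-5 11-6 12-2 10-7 12 0 4-4 7-12 0-8 4-10-1-11-5 0-7-7-15 0-10 7-11-20-8-7-8 8-14 7-19 0-24-13-2-17-7-13-8-27 0-14 3-12-15-34 0-8 7-14 13-12 18-12 10 11-2 22 15 40 3 3 11 0 19-7 11-11 0-20 5-8 0-7-8-11-25-5-18-10-12-2-5 3-5 0-5-7 0-12-6-1z"/><path data-summit="348 472" data-sink="708 570" d="M613 387l-14 0-4 29-11 16-12 0-10 7-12 2-11 6-26 5-12 6-6 0-10-7-6 1-4 8 0 25-5 17 1 10-8-2-14-15-12-5-7-11-11-10-19-3-32 10-19-2-2 16-10 21 1 7-11 2-9 9-5 26 4 7 5-3 9 3 18 22 7 2 4 4 2 14 29 34-4 33 4 14 2 2 127 0 12-11 15-9 22 2 19 18 50 0 21-22 2-12-13-14 5-5 5-12 9-4 6-9-3-22 8-14-7-12 0-6 10-13 9-1-3-3 0-9 3-10 0-15-3-14-11-18 0-9 9-23-30-8-13-13-10-6z"/><path data-summit="77 156" data-sink="696 39" d="M185 185l-28 12-17 14-7 1-22 0-13-5-11-6-6-1 0 10 7 15 0 5 4 6 22 9 42 5 2 9-6 10 0 19-2 2-25 9-34 3-14-7-13-15-4-1 0 200 10 6 10 19 6 6 5 2 8 8 17 8 10-1 36 1 13-3 21-12 23-1 12-4 11-12-2-34 4-9 9-9 14-3 11-13 6-32 7-12 10-10 17-12 2-3-2-10 14-31 12-13 17-11 9-10 3-6 25-11 6-10 0-15-6-12-6-7-7 1-9-10-11 0-27 10-19 0-19 7-2-11-12-19-11-10-7-4-8 10-29 7-17 8-13 12-6-7-2-12-5-9z"/><path data-summit="77 156" data-sink="696 39" d="M708 38l-12 0-8 11-18 15-5-4-17-22-307 0-4 3 12 15 1 24 4 8 13 14 7 12 16 14 25 13 15 15 1 3-2 3-12 5-8 7 4 16 7 12 4 0 25-23 14-9 11 7 8-1-2 14 5 7 16-3 34 15 24 3 27-11 8-10 4 5 13 10 12 5 6-8 2-12 4-9 15-3 24-12 12 3 11 18 11 8z"/><path data-summit="77 156" data-sink="708 570" d="M229 38l-169 1 0 239 17 17 14 7 13 0 10-3 11 0 25-9 2-2 0-19 6-10-3-9-15 0-17-5-9 0-22-9-4-6 0-5-7-15 1-11 22 12 29 1 7-1 17-14 28-12 3 11 5 9 2 12 6 7 13-12 26-11 20-4 7-7 2-4-13-18 3-27-2-2 0-19-7-10 0-20 2-2-2-8z"/><path data-summit="586 333" data-sink="696 39" d="M594 191l-8 10-17 8-16 4 5 9 0 7-5 8 0 20-11 11-19 7-11 0-3-3-15-40 2-22-10-11-18 12-13 12-7 14 0 8 15 34-3 12 0 14 8 27 7 13 3 18 3 0 9 7 11 5 19 0 14-7 8-8 8 7 11 20 10-7 15 0 7 7 5 0-1-11-10-12-4-10-1-12 3-9 25-14 20-19 12 4 23-25 3-8 2-15 7-11 15 3 14 17 2-1 0-60-5 5-12 5-9 0-3-3-10-4-31 2-13 3-14-6-13-10z"/><path data-summit="294 65" data-sink="696 39" d="M336 40l-20 15-7-1-10 1-6 10-5 18 0 15 5 34 23 22-6 6-32 17-9 9 17 15 2 6 6 6 6 18 19-7 25-1 21-9 11 0 9 10 5-1 17-16 12-4-6-13-4-16 8-7 14-8-16-18-25-13-16-14-7-12-13-14-4-8-1-24z"/><path data-summit="586 333" data-sink="708 570" d="M684 245l-7 0-4 4-8 30-23 25-12-4-20 19-24 13-4 10 3 18 12 16 2 11 14 0 19 26 10 6 13 13 26 7 5 0 11-15 11-5 0-153-8-7-8-11z"/><path data-summit="348 472" data-sink="708 570" d="M69 594l-9 1 0 92 212 0-5-11-11-13-22-19-4-6 2-17-3-5-25 7-12 0-10 5-19-20-16 12-14 0-25-10-7-7-5 7-10 5-8-6z"/><path data-summit="321 629" data-sink="708 570" d="M326 559l-8 2 2 36-4 10 4 7 1 14-38-8-8-4-14-11-8 0-7 1-16 11 2 4-2 17 4 6 22 19 11 13 6 11 119 0-5-16 4-33-29-34-2-14-4-4-7-2z"/><path data-summit="77 156" data-sink="708 570" d="M708 420l-11 4-7 7-7 12 0 5-7 15 0 9 11 18 3 14 0 15-3 10 0 9 5 5-6-3-5 2-10 13 0 6 7 12-8 14 3 22-6 9-9 4-5 12-5 5 13 14 0 8-21 26 68 0z"/><path data-summit="294 65" data-sink="708 570" d="M336 38l-106 1 5 14 15 27 2 8-2 2 0 20 7 10 0 19 2 2-3 27 12 17 10-8 32-17 6-6-23-22-5-34 0-15 5-18 6-10 3-1 14 1 16-12z"/><path data-summit="321 629" data-sink="696 39" d="M317 562l-25 17-29-7-12 0-11 9-12 0-5 4-1 17 5 5 4 9 15-10 15-1 14 11 14 5 23 4 9 3-1-14-4-7 4-10-2-9 2-20z"/><path data-summit="348 472" data-sink="696 39" d="M677 167l-27 12-15 3-4 9-2 12-5 9 45-5 7 2 6 5 9 0 12-5 5-6 0-5-11-10-7-10 0-4z"/><path data-summit="77 156" data-sink="708 570" d="M566 667l-19 0-15 9-11 11 66 0z"/>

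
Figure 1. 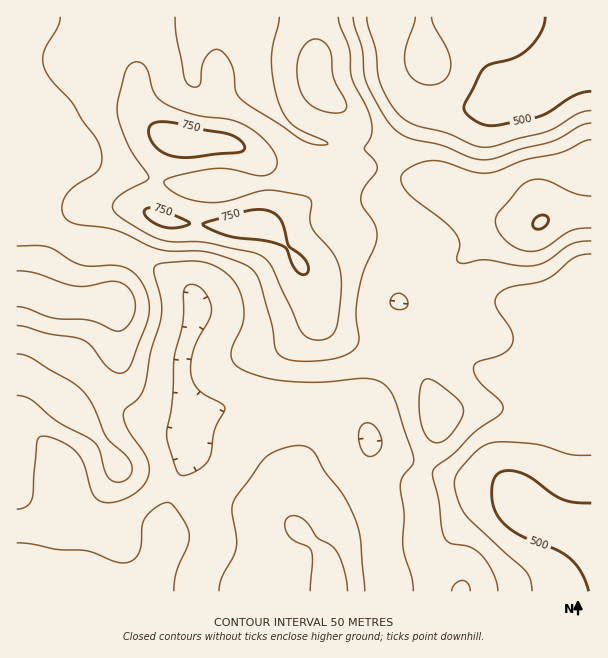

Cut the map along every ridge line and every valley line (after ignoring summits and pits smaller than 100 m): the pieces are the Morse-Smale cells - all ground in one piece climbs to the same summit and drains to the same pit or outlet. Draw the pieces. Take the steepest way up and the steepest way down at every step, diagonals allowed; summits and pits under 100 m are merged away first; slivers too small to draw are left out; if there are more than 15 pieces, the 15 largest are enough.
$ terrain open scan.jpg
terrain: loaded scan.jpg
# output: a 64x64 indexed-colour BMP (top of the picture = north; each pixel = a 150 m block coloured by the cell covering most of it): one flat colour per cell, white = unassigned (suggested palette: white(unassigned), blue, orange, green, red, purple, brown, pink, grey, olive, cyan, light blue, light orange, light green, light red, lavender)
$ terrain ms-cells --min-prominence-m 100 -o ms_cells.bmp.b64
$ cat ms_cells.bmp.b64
<image width="64" height="64" href="data:image/bmp;base64,Qk12CAAAAAAAAHYAAAAoAAAAQAAAAEAAAAABAAQAAAAAAAAIAAATCwAAEwsAABAAAAAAAAAA////ALR3HwAOf/8ALKAsACgn1gC9Z5QAS1aMAMJ34wB/f38AIr28AM++FwDox64AeLv/AIrfmACWmP8A1bDFABERERERERERERERERERERERERERERERERERERERERERERERERERERERERERERERERERERERERERERERERERERERERERERERERERERERERERERERERERERERERERERERERERERERERERERERERERERERERERERERERERERERERERERERERERERERERERERERERERERERERERERERERERERERERERERERERERERERERERERERERERERERERERERERERERERERERERERERERERERERERERERERERERERERERERERERERERERERERERERERERERERERERERERERERERERERERERERERERERERERERERERERERERERERERERERERERERERERERERERERERERERERERERERERERERERERERERERERERERERERERERERERERERERERERERERERERERERERERERERERERERERERERERERERERERERERERERERERERERERERERERERERERERERERERERERERERERERERERERERERERERERERERERERERERERERERERERERERERERERERERERERERERERERERERERERERERERERERERERERERERERERERERERERERERERERERERERERERERERERERERERERERERERERERERERERERERERERERERERERERERERERERERERERERERERERERERERERERERERERERERERERERERERERERERERERERERERERERERERERERERERERERERERERERERERERERERERERERERERERERERERERERERERERERERERERERERERERERERERERERERERERERERERERERERERERERERERERERERERERERERERERERERERERERERERERERERERERERERERERERERERERERERERERERERERERERERERERERERERERERERERERERERERERERERERERERERERERERERERERERERERERERERERERERERERERERERERERERERERERERERERERERERERERERERERERERERERERERERERERERERERERERERERERERERERERERERERERERERERERERERERERERERERERERERERERERERERERERERERERERERERERERERERERERERERERERERERERERERERERERERERERERERERERERERERERERERERERERERERERERERERERERERERERERERERERERERERERERERERERERFEQRERERERERERERERERERERERERERERERERERERERREREQREREREREREREREREREREREREREREUREREQURERERERBERERERERERERERERERERERERERERREREREREREREREERERERERERERERERERERERERERERFEREREREREREREQREREREREREREREREREREREREREREURERERERERERERBERERERERERERERERERERERERERERREREREREREREREEREREREREREREREREREREREREREREUREREREREREREQRERERERERERERERERERERERERERERRERERERERERERBERERERERERERERERERERERERERERFEREREREREREREERERERERERERERERERERERERERERFEREREREREREREQREREREREREREREREREREREREREREUREREREQzMzRERBEREREREREREREREREREREREREREUREREREMzMzMzMzEREREREREREREREREREREREREREURERERDMzMzMzMzMRERERERERERERERERERERERERERREREQzMzMzMzMzMxERERERERERERERERERERERERERFERDMzMzMzMzMzMzERERERERERERERERERERERERIRERMzMzMzMzMzMzMzMRERERERERERERERERERERERESIiIzMzMzMzMzMzMzMxERERERERERERERERERERERERIiIjMzMzMzMzMzMzMzEREREREREREREREREREREREREiIiIzMzMzMzMzMzMzMRERERERERERERERERERERERESIiIjMzMzMzMzMzMzMxERERERERERERERERERERERERIiIiIzMzMzMzMzMzMzEREREREREREREREREREREREREiIiIjMzMzMzMzMzMzMREREREREREREREREREREREREiIiIiIzMzMzMzMzMzMxEREREREREREREREREREREREiIiIiIiIiIiIzMzMzMzEREREREREREREREREREREREiIiIiIiIiIiIiIiMzMzMREREREREREREREREREREREiIiIiIiIiIiIiIiIiMzMxERERERERERERERERERERESIiIiIiIiIiIiIiIiIjMzERERERERERERERERERERERIiIiIiIiIiIiIiIiIiIiIREREREREREREREREREREREiIiIiIiIiIiIiIiIiIiIhERERERERERERERERERERESIiIiIiIiIiIiIiIiIiIiERERERERERERERERERERERIiIiIiIiIiIiIiIiIiIiIREREREREREREREREREREREiIiIiIiIiIiIiIiIiIiIhERERERERERERERERERERESIiIiIiIiIiIiIiIiIiIi"/>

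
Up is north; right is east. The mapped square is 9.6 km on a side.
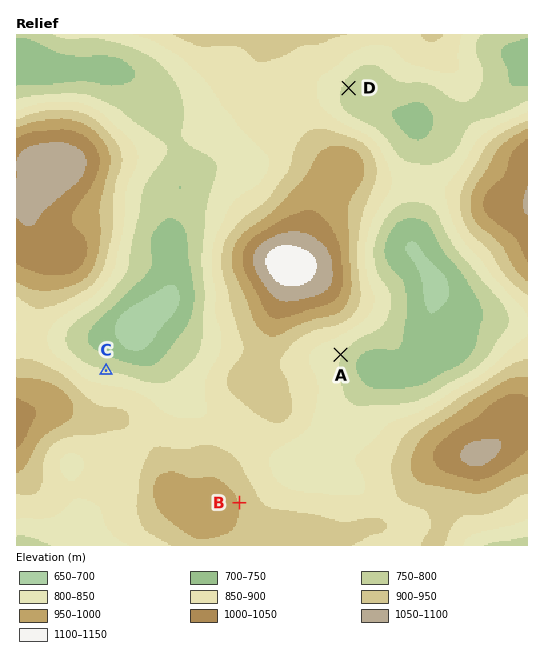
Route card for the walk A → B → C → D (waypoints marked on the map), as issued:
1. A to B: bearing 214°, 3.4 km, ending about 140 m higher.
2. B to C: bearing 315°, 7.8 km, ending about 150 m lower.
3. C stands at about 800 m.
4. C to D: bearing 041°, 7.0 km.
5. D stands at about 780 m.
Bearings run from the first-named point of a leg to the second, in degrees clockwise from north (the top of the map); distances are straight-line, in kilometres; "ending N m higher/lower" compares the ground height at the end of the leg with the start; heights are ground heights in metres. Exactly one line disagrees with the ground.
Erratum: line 2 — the distance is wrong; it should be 3.5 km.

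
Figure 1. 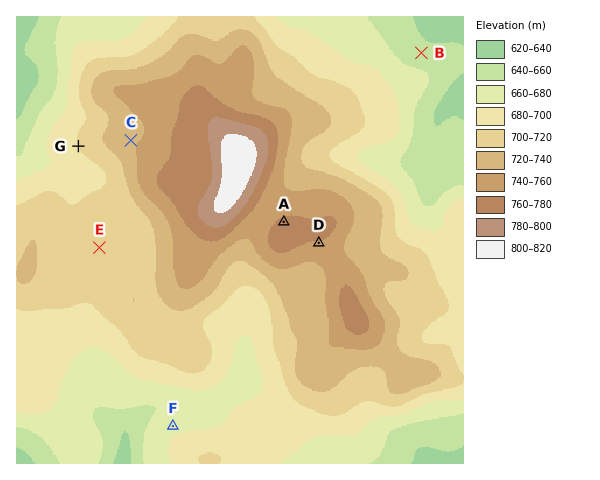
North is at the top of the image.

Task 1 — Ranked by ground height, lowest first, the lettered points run B C A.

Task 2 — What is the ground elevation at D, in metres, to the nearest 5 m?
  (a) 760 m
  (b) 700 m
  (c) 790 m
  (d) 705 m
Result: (a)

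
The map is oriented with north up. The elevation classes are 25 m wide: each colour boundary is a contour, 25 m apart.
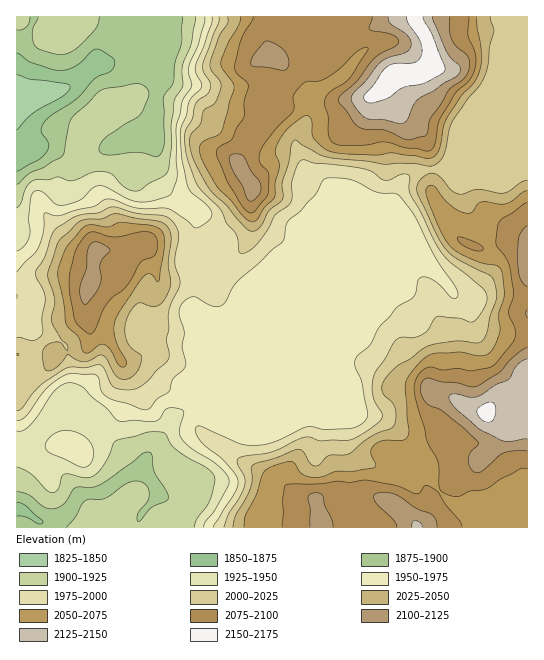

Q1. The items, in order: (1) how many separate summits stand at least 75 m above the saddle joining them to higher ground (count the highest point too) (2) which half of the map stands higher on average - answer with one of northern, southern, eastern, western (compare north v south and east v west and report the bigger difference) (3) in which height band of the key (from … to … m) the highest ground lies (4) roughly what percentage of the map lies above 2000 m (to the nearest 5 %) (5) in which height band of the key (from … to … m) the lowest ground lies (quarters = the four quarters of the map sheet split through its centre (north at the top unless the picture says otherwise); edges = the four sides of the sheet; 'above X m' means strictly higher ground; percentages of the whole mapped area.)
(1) Counting only tops that stand 75 m proud, the map has 3 summits.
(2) On average the eastern half of the map is the higher ground.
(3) The highest ground lies in the 2150–2175 m band.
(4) About 50 % of the map lies above 2000 m.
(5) The lowest point is somewhere between 1825 and 1850 m.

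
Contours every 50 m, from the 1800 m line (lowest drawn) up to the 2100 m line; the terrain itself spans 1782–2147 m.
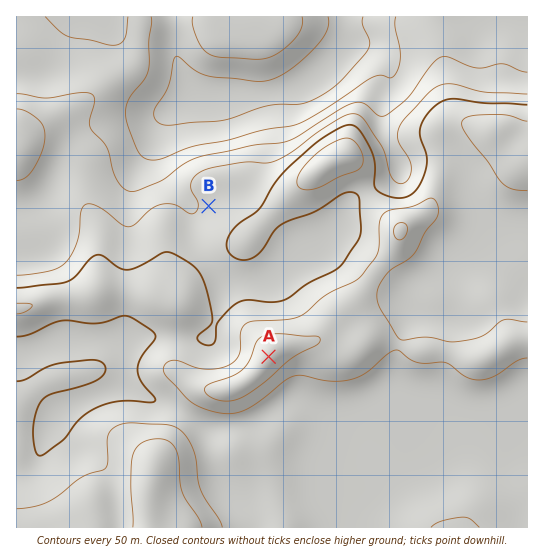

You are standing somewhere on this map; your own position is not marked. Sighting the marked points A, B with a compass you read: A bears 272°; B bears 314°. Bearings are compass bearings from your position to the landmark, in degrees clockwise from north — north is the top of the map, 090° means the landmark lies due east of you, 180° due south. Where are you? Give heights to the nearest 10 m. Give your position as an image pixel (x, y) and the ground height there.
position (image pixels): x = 368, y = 360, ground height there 2080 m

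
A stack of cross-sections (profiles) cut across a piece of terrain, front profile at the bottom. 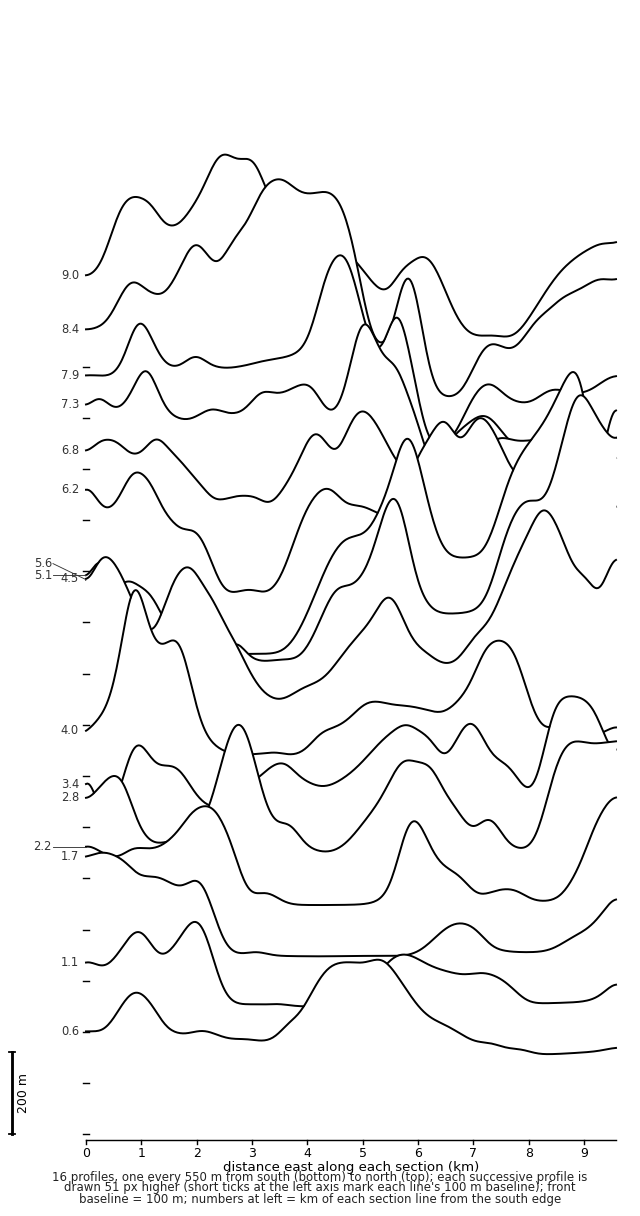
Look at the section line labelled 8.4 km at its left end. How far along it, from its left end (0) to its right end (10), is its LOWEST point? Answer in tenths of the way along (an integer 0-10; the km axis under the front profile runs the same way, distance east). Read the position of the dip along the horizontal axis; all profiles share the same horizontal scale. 7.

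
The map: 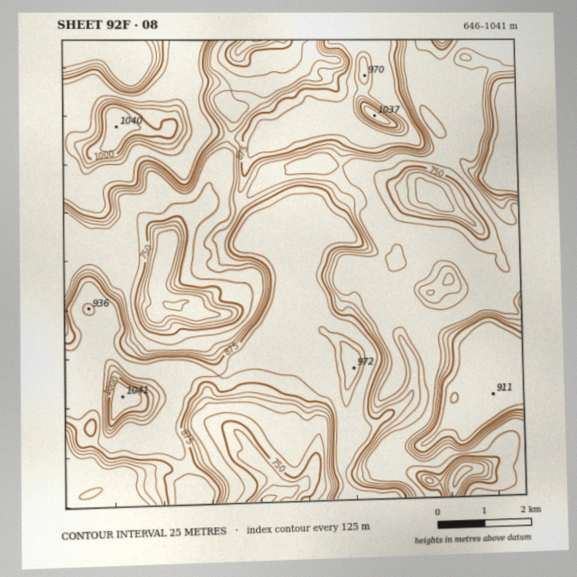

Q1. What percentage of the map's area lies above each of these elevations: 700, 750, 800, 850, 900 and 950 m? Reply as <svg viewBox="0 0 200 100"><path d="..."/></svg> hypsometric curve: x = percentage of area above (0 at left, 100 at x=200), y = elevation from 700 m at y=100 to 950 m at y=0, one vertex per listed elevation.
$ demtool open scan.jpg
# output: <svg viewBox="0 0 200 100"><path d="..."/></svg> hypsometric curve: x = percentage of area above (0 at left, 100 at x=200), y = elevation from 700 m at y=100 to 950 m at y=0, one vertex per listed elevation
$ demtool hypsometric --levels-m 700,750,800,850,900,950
<svg viewBox="0 0 200 100"><path d="M193 100l-9-20-67-20-27-20-27-20-55-20"/></svg>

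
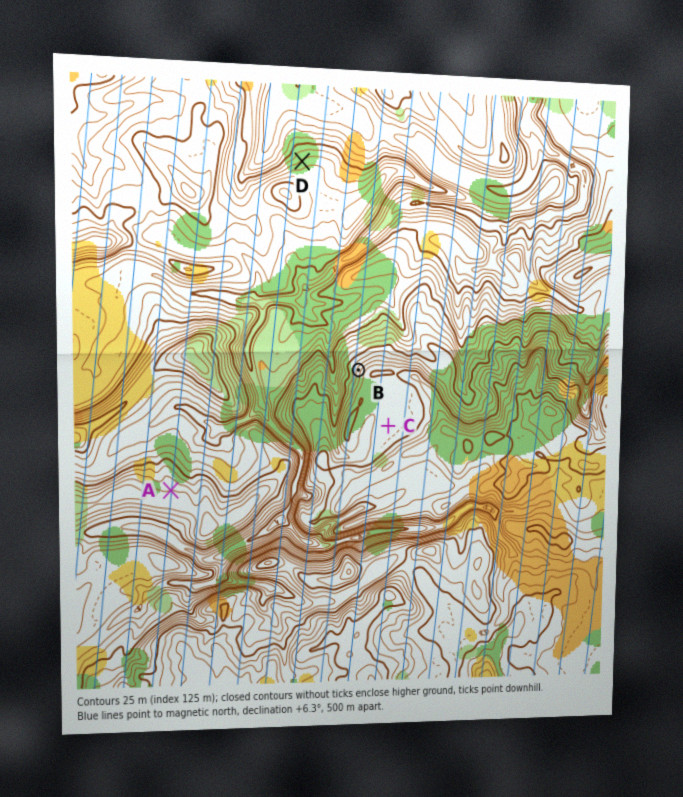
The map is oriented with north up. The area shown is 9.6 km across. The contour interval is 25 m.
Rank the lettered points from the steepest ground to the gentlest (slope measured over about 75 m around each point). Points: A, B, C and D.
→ B D A C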